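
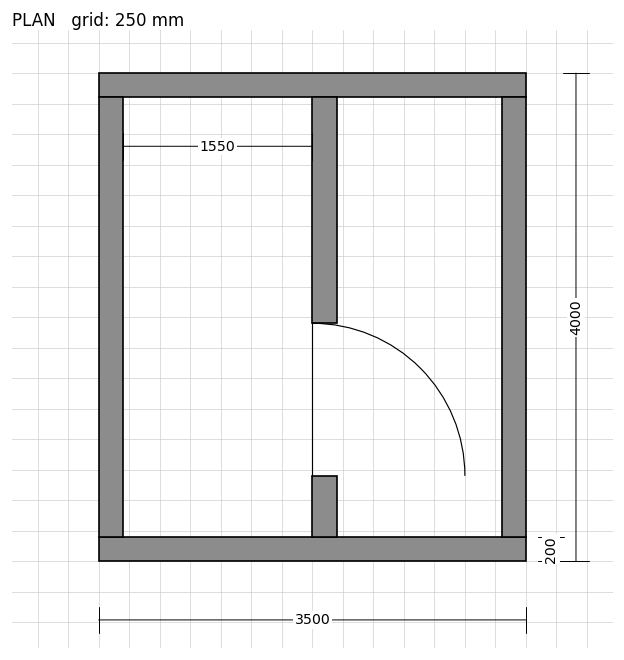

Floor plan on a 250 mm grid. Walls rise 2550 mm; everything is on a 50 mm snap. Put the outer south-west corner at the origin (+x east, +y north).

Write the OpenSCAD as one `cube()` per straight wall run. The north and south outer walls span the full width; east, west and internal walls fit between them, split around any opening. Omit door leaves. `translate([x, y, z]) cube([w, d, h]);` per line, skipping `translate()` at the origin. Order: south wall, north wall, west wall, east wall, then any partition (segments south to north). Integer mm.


cube([3500, 200, 2550]);
translate([0, 3800, 0]) cube([3500, 200, 2550]);
translate([0, 200, 0]) cube([200, 3600, 2550]);
translate([3300, 200, 0]) cube([200, 3600, 2550]);
translate([1750, 200, 0]) cube([200, 500, 2550]);
translate([1750, 1950, 0]) cube([200, 1850, 2550]);


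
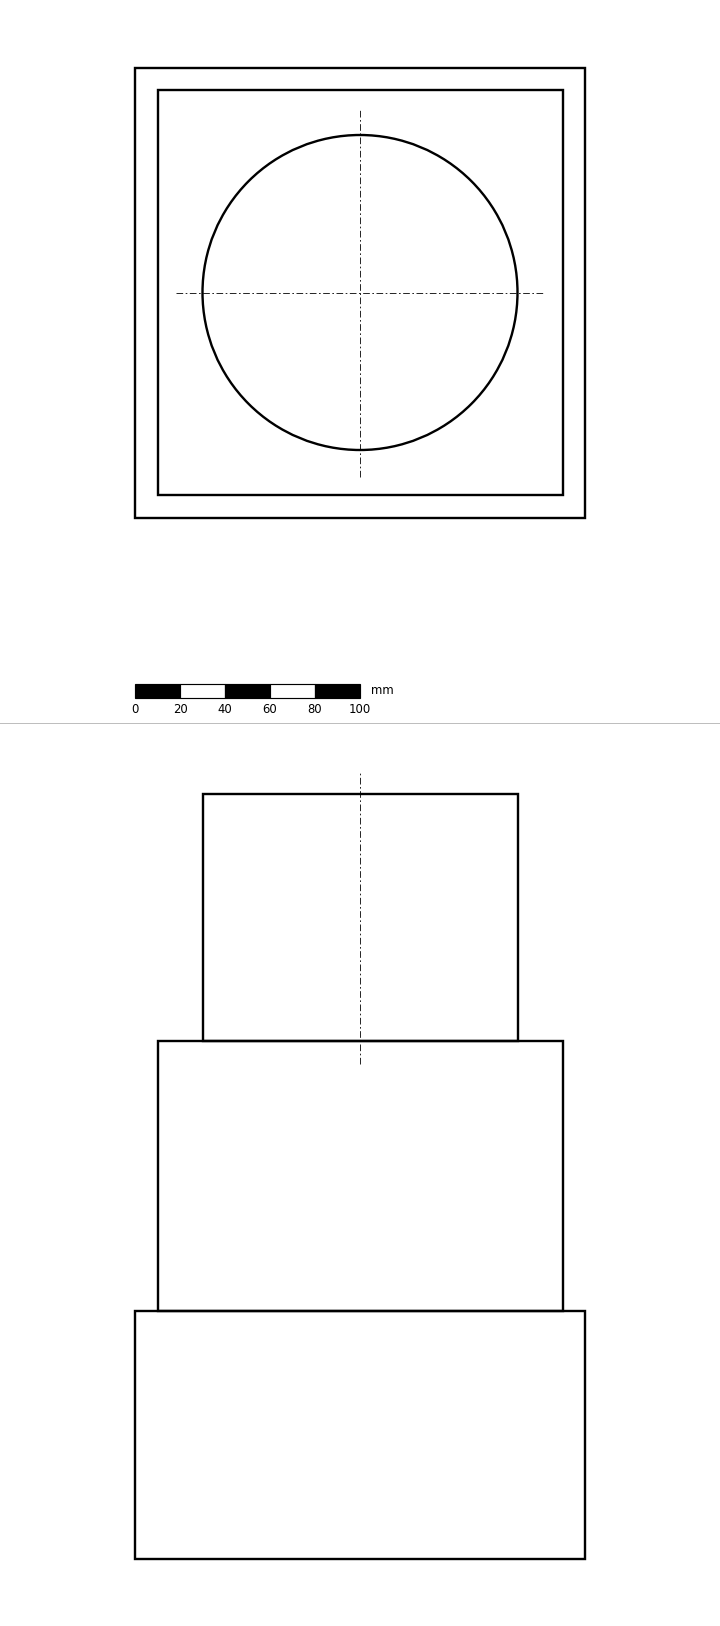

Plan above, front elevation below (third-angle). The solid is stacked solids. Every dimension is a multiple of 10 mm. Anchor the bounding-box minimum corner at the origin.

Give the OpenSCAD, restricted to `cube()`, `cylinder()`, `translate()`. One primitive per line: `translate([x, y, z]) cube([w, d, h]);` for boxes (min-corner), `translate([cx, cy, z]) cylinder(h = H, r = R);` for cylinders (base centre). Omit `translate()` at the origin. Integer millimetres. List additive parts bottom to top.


cube([200, 200, 110]);
translate([10, 10, 110]) cube([180, 180, 120]);
translate([100, 100, 230]) cylinder(h = 110, r = 70);


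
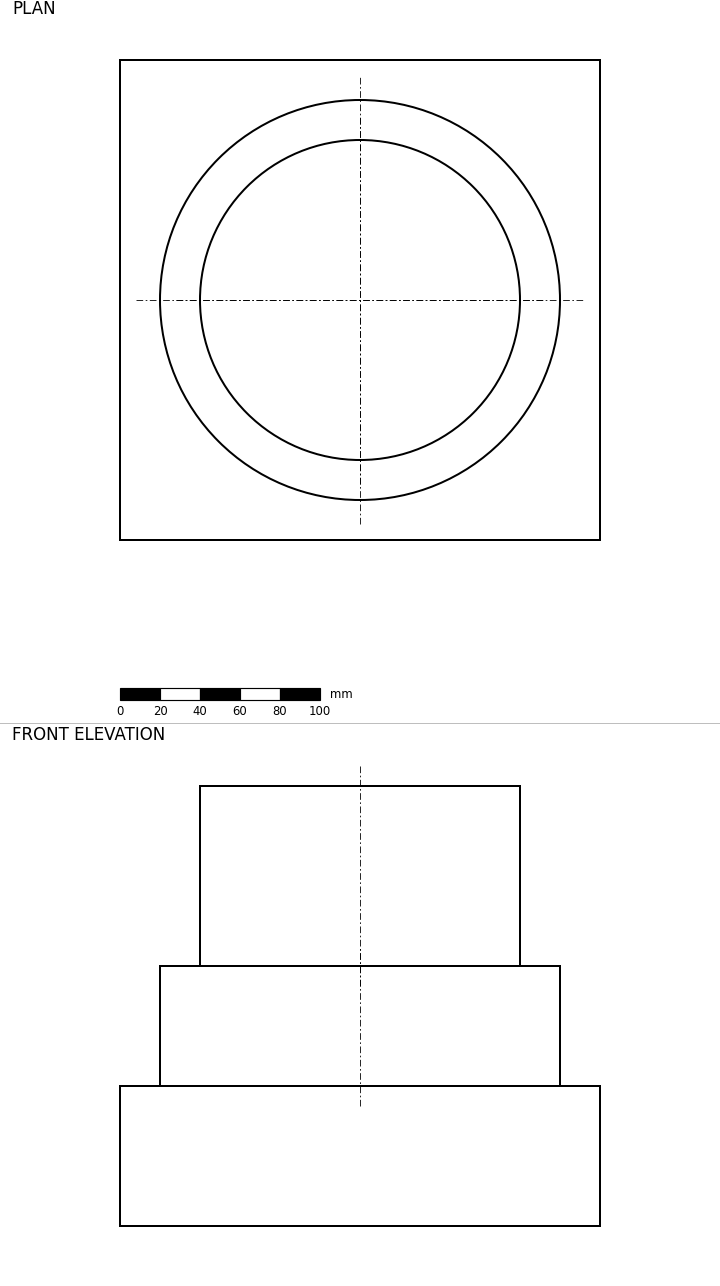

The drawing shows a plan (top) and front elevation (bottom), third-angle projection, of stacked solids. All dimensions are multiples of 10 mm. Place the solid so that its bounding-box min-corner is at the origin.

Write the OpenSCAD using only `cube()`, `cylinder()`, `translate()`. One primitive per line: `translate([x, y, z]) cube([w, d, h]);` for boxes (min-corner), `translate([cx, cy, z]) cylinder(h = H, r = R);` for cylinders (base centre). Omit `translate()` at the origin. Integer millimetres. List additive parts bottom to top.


cube([240, 240, 70]);
translate([120, 120, 70]) cylinder(h = 60, r = 100);
translate([120, 120, 130]) cylinder(h = 90, r = 80);


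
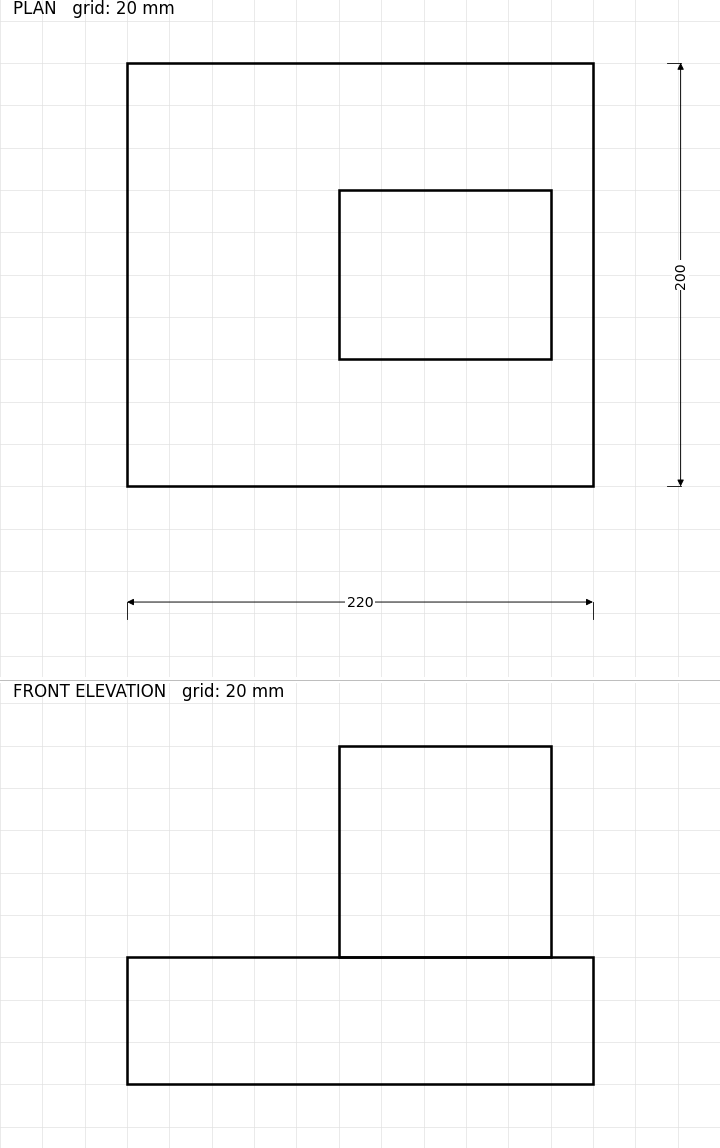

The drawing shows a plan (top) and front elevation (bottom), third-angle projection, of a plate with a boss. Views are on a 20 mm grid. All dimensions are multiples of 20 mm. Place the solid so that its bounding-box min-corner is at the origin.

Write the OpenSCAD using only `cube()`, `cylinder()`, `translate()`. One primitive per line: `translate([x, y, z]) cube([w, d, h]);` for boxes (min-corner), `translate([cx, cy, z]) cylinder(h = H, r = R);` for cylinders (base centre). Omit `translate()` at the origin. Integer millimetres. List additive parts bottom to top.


cube([220, 200, 60]);
translate([100, 60, 60]) cube([100, 80, 100]);


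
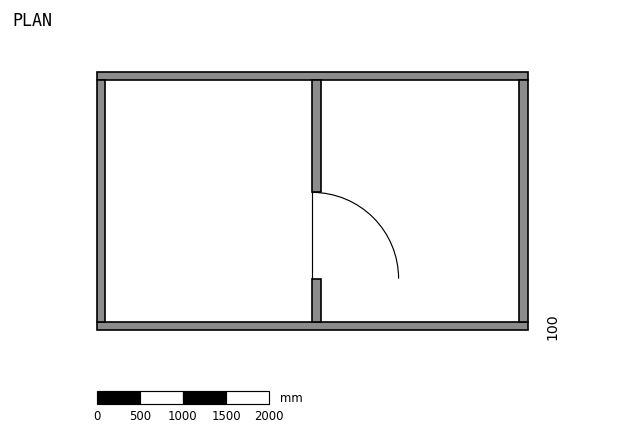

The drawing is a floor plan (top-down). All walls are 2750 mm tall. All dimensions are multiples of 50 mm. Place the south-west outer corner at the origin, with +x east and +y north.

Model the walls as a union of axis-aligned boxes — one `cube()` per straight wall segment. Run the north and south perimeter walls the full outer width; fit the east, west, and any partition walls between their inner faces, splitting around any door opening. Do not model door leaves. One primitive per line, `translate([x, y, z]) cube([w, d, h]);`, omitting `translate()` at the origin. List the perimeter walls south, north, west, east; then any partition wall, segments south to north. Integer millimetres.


cube([5000, 100, 2750]);
translate([0, 2900, 0]) cube([5000, 100, 2750]);
translate([0, 100, 0]) cube([100, 2800, 2750]);
translate([4900, 100, 0]) cube([100, 2800, 2750]);
translate([2500, 100, 0]) cube([100, 500, 2750]);
translate([2500, 1600, 0]) cube([100, 1300, 2750]);


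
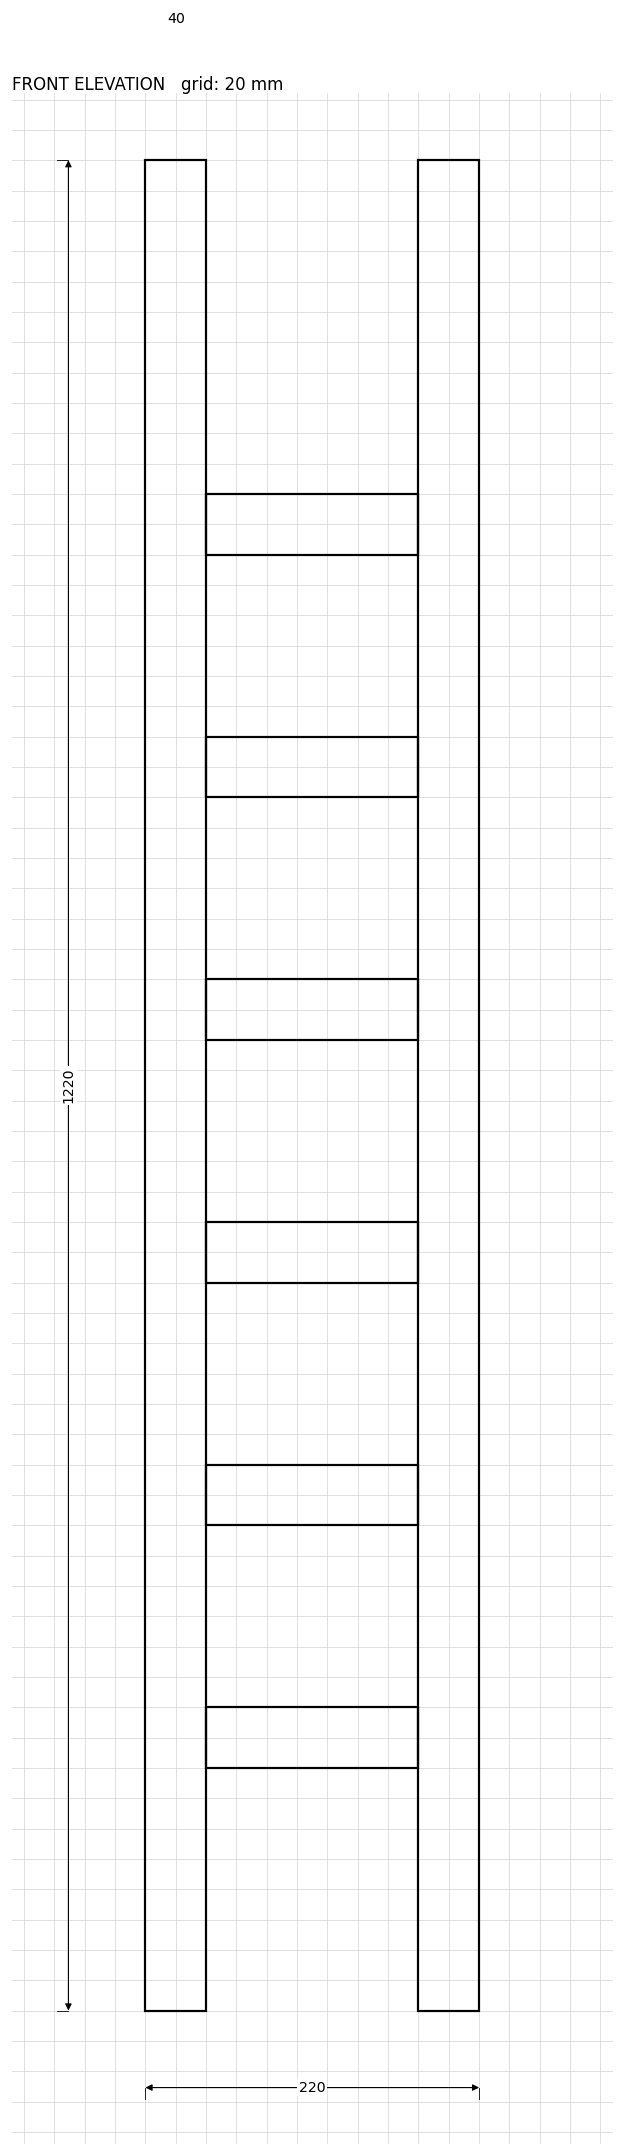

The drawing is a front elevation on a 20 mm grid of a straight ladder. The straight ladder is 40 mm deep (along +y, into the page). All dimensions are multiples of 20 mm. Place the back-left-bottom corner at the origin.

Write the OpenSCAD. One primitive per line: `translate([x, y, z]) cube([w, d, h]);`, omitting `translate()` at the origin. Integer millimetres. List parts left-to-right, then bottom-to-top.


cube([40, 40, 1220]);
translate([40, 0, 160]) cube([140, 40, 40]);
translate([40, 0, 320]) cube([140, 40, 40]);
translate([40, 0, 480]) cube([140, 40, 40]);
translate([40, 0, 640]) cube([140, 40, 40]);
translate([40, 0, 800]) cube([140, 40, 40]);
translate([40, 0, 960]) cube([140, 40, 40]);
translate([180, 0, 0]) cube([40, 40, 1220]);


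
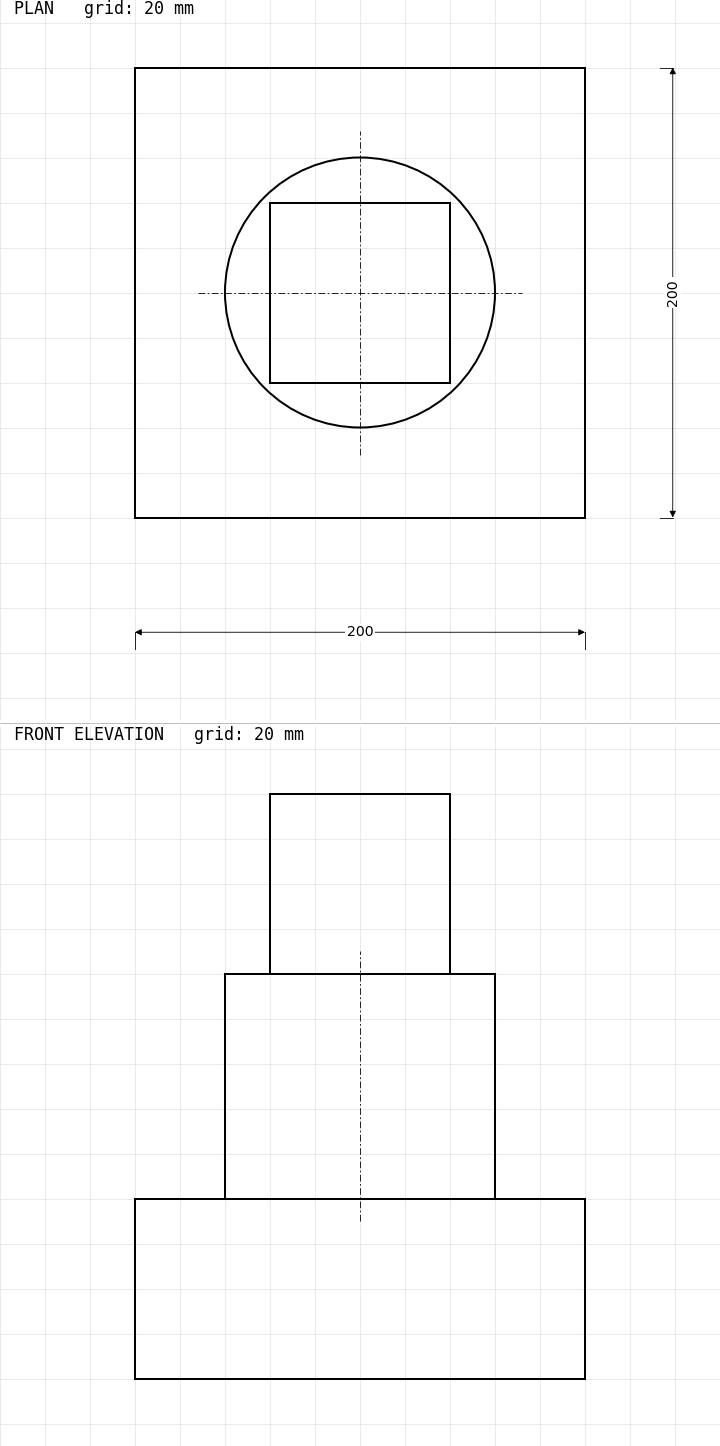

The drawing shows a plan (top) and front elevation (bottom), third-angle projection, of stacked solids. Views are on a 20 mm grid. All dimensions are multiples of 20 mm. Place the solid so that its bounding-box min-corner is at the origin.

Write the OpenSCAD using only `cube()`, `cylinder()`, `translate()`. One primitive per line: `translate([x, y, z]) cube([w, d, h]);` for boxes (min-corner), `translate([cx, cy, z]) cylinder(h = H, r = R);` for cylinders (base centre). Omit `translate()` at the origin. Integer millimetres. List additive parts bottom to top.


cube([200, 200, 80]);
translate([100, 100, 80]) cylinder(h = 100, r = 60);
translate([60, 60, 180]) cube([80, 80, 80]);


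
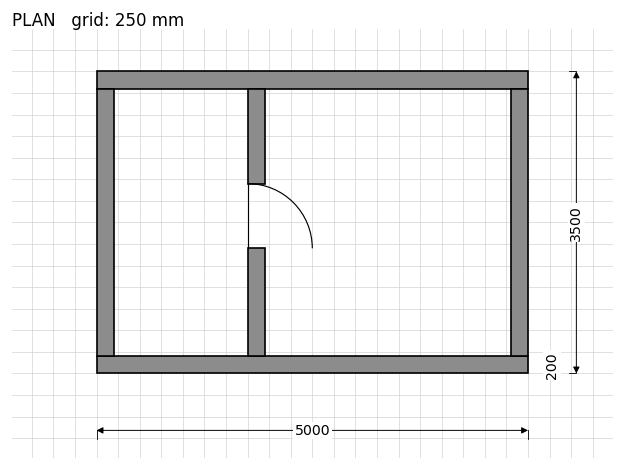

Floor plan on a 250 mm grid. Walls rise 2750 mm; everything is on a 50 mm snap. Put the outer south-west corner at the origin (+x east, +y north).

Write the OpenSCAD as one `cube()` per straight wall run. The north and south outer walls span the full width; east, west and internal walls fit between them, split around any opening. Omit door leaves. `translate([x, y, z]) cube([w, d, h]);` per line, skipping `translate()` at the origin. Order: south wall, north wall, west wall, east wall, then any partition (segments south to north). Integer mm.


cube([5000, 200, 2750]);
translate([0, 3300, 0]) cube([5000, 200, 2750]);
translate([0, 200, 0]) cube([200, 3100, 2750]);
translate([4800, 200, 0]) cube([200, 3100, 2750]);
translate([1750, 200, 0]) cube([200, 1250, 2750]);
translate([1750, 2200, 0]) cube([200, 1100, 2750]);


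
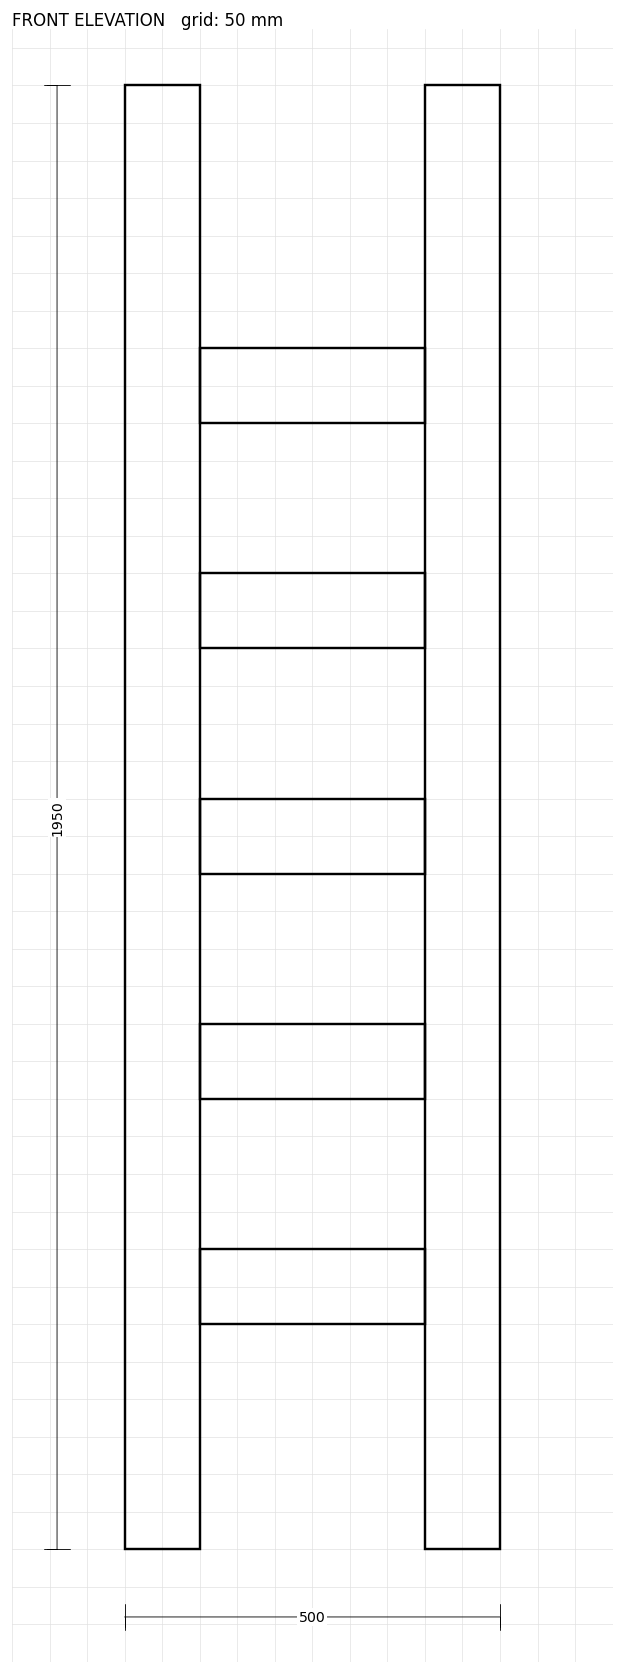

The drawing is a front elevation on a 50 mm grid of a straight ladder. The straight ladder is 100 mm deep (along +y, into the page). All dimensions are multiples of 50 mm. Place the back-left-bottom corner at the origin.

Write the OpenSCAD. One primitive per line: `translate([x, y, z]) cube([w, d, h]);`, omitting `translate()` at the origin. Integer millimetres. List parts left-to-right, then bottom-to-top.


cube([100, 100, 1950]);
translate([100, 0, 300]) cube([300, 100, 100]);
translate([100, 0, 600]) cube([300, 100, 100]);
translate([100, 0, 900]) cube([300, 100, 100]);
translate([100, 0, 1200]) cube([300, 100, 100]);
translate([100, 0, 1500]) cube([300, 100, 100]);
translate([400, 0, 0]) cube([100, 100, 1950]);


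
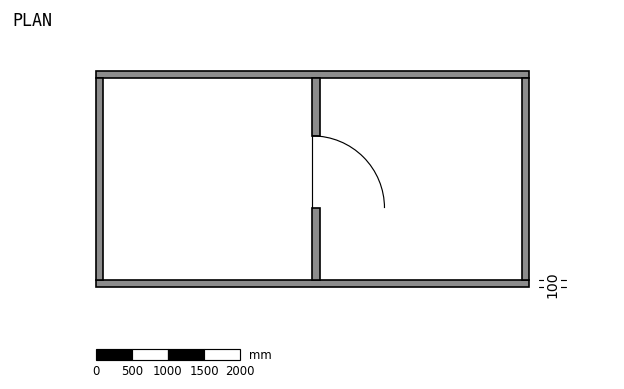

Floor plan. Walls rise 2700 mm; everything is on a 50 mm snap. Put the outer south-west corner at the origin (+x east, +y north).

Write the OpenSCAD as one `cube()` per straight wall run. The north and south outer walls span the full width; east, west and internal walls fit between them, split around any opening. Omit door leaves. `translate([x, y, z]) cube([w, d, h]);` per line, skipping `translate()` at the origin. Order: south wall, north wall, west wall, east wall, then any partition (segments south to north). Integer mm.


cube([6000, 100, 2700]);
translate([0, 2900, 0]) cube([6000, 100, 2700]);
translate([0, 100, 0]) cube([100, 2800, 2700]);
translate([5900, 100, 0]) cube([100, 2800, 2700]);
translate([3000, 100, 0]) cube([100, 1000, 2700]);
translate([3000, 2100, 0]) cube([100, 800, 2700]);


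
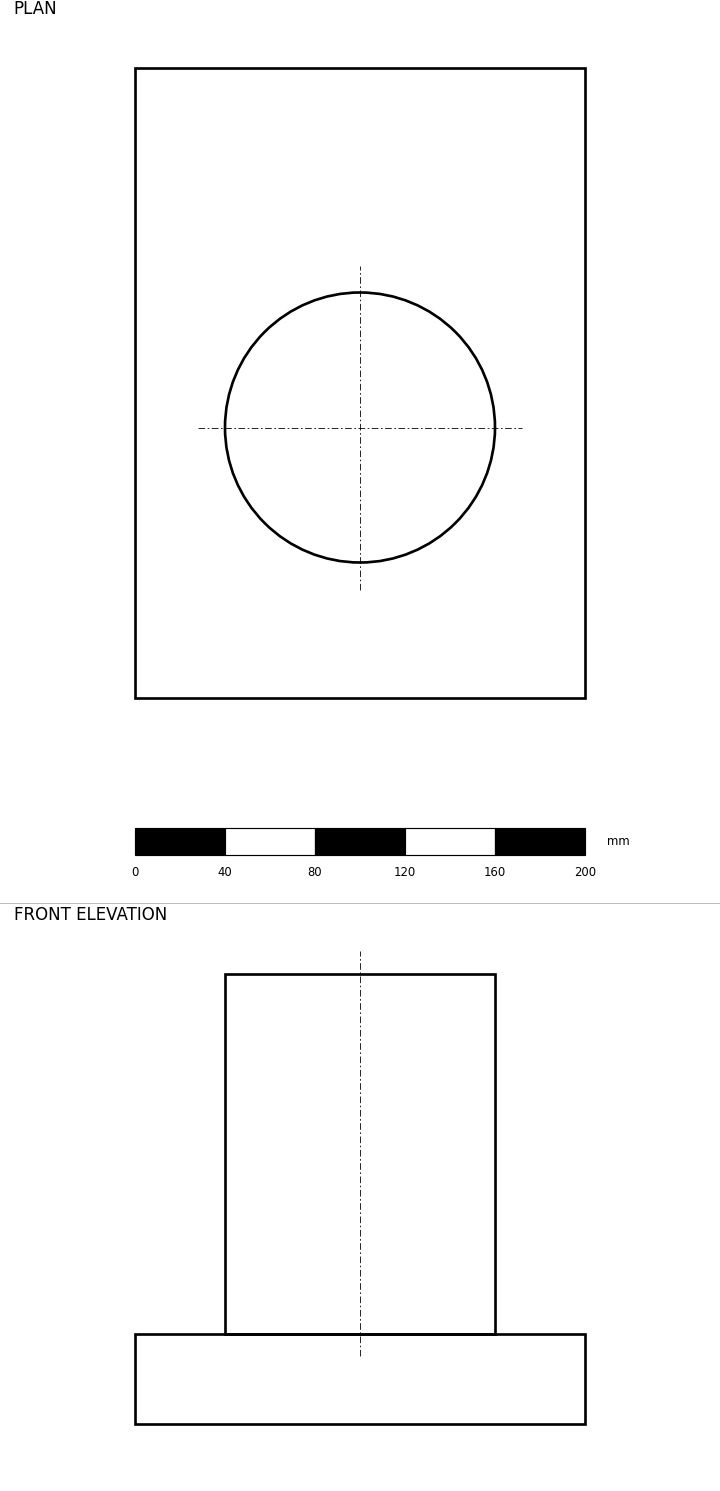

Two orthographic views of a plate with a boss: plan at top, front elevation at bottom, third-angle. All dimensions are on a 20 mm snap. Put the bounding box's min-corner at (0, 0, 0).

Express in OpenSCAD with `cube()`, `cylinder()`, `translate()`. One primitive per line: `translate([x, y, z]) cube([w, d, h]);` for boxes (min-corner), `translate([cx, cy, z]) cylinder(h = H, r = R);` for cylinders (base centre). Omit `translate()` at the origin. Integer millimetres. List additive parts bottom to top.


cube([200, 280, 40]);
translate([100, 120, 40]) cylinder(h = 160, r = 60);


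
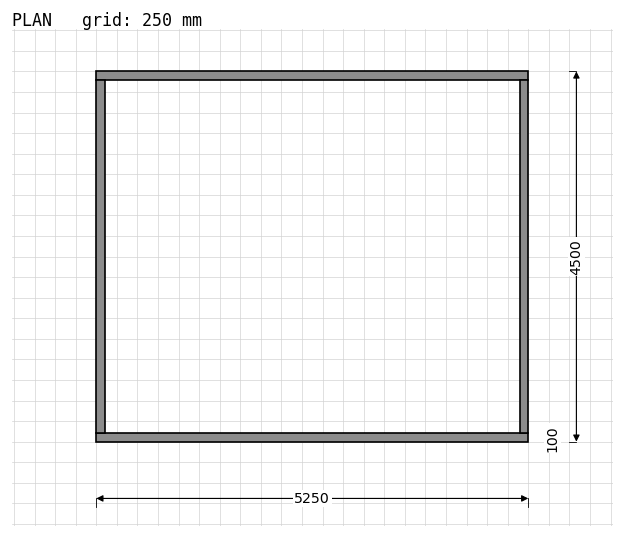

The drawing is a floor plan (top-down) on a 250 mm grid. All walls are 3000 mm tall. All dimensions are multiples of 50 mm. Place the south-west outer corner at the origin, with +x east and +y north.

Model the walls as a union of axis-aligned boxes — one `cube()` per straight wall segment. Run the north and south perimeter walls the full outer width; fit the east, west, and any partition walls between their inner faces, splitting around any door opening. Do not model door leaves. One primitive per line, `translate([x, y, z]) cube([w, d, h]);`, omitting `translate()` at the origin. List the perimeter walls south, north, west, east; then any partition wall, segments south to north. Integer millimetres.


cube([5250, 100, 3000]);
translate([0, 4400, 0]) cube([5250, 100, 3000]);
translate([0, 100, 0]) cube([100, 4300, 3000]);
translate([5150, 100, 0]) cube([100, 4300, 3000]);


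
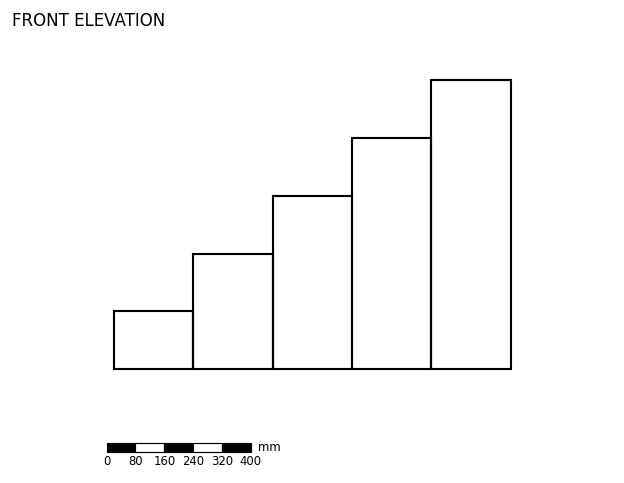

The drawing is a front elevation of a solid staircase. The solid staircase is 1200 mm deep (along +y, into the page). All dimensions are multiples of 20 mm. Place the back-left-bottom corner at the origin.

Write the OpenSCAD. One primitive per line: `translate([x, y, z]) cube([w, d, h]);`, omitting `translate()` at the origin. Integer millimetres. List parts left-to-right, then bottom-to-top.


cube([220, 1200, 160]);
translate([220, 0, 0]) cube([220, 1200, 320]);
translate([440, 0, 0]) cube([220, 1200, 480]);
translate([660, 0, 0]) cube([220, 1200, 640]);
translate([880, 0, 0]) cube([220, 1200, 800]);


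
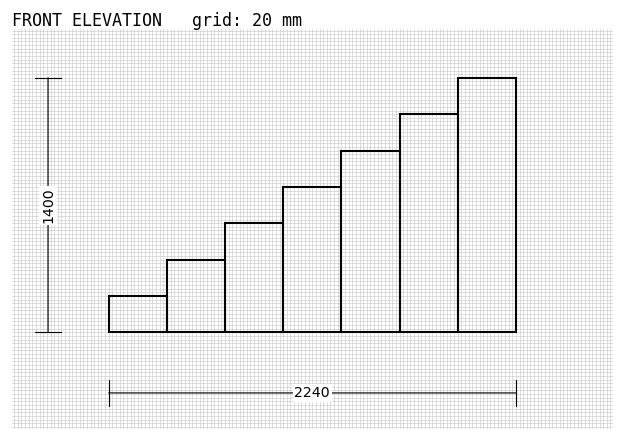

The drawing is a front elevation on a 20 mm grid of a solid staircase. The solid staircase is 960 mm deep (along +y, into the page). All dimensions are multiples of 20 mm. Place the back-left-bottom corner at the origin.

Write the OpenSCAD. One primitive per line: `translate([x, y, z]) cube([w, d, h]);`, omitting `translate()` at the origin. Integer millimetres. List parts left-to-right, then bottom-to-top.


cube([320, 960, 200]);
translate([320, 0, 0]) cube([320, 960, 400]);
translate([640, 0, 0]) cube([320, 960, 600]);
translate([960, 0, 0]) cube([320, 960, 800]);
translate([1280, 0, 0]) cube([320, 960, 1000]);
translate([1600, 0, 0]) cube([320, 960, 1200]);
translate([1920, 0, 0]) cube([320, 960, 1400]);


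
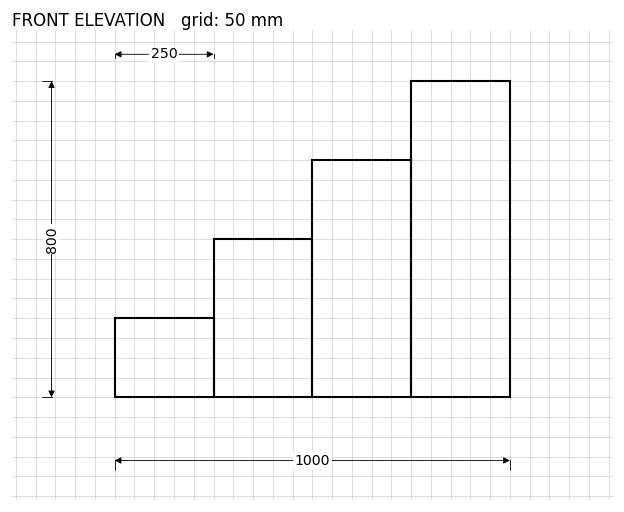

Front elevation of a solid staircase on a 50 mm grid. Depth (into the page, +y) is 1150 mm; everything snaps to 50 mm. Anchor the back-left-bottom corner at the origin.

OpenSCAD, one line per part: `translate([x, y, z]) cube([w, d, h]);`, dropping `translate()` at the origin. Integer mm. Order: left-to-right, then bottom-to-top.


cube([250, 1150, 200]);
translate([250, 0, 0]) cube([250, 1150, 400]);
translate([500, 0, 0]) cube([250, 1150, 600]);
translate([750, 0, 0]) cube([250, 1150, 800]);


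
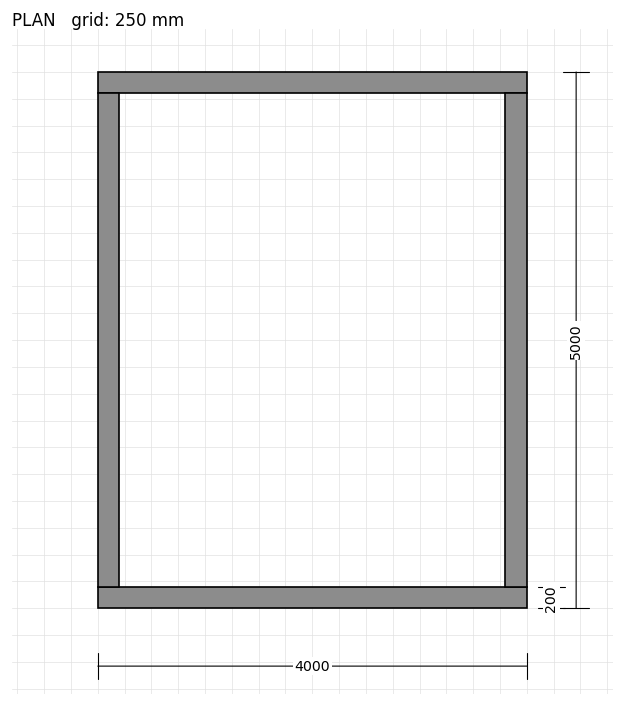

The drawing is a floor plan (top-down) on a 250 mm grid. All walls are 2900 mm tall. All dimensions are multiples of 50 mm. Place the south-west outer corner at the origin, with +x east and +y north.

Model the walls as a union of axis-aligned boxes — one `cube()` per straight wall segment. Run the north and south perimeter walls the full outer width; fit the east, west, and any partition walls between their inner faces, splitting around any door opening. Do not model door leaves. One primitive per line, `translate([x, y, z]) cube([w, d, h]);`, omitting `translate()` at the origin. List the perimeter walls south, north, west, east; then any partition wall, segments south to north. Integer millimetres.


cube([4000, 200, 2900]);
translate([0, 4800, 0]) cube([4000, 200, 2900]);
translate([0, 200, 0]) cube([200, 4600, 2900]);
translate([3800, 200, 0]) cube([200, 4600, 2900]);


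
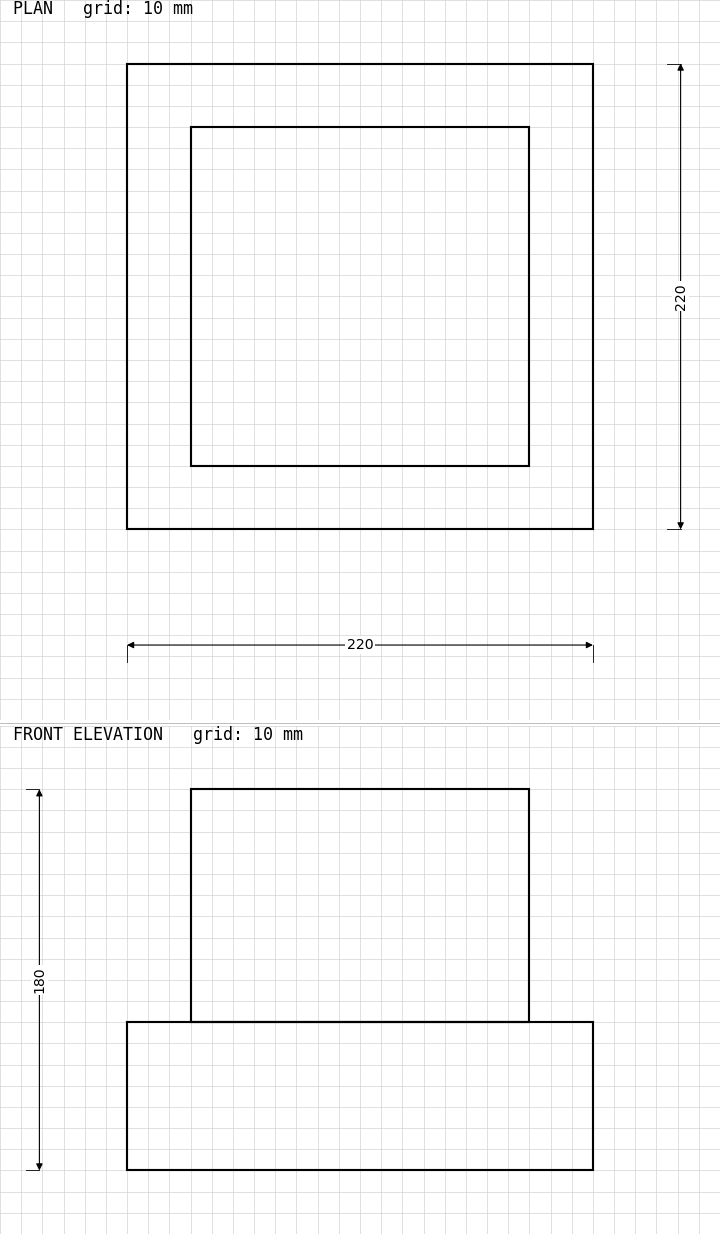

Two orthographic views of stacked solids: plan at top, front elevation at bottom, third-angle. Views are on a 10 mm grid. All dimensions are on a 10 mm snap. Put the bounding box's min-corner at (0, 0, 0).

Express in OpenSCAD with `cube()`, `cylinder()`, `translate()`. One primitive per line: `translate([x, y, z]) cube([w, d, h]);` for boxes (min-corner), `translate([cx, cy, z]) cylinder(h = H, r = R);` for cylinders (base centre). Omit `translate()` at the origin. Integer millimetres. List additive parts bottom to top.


cube([220, 220, 70]);
translate([30, 30, 70]) cube([160, 160, 110]);


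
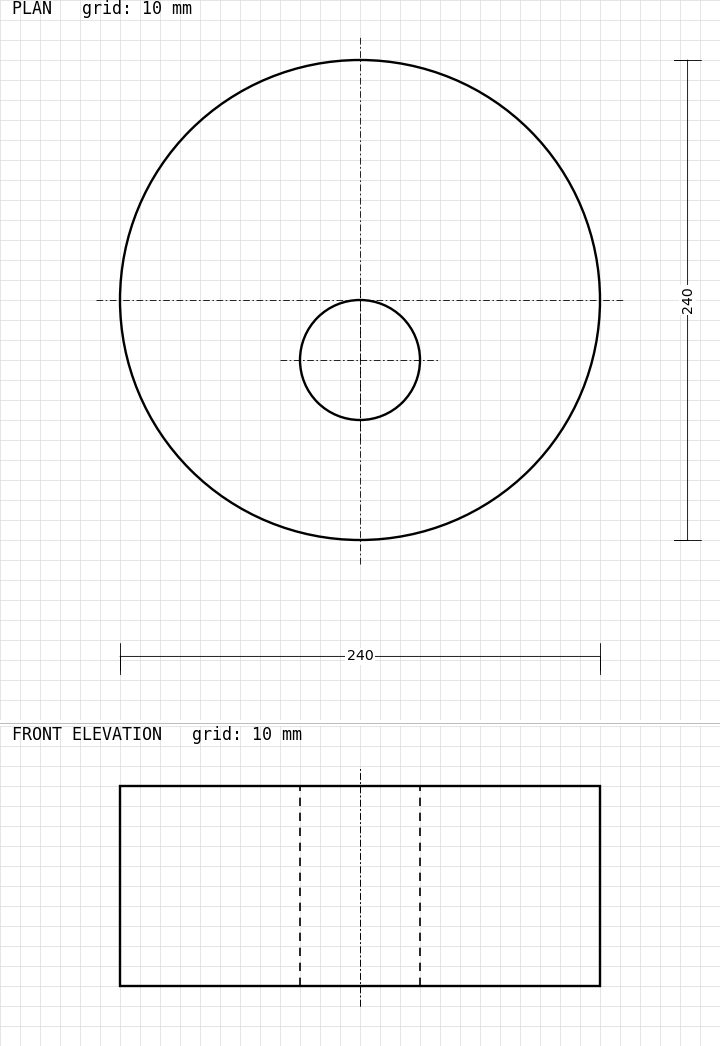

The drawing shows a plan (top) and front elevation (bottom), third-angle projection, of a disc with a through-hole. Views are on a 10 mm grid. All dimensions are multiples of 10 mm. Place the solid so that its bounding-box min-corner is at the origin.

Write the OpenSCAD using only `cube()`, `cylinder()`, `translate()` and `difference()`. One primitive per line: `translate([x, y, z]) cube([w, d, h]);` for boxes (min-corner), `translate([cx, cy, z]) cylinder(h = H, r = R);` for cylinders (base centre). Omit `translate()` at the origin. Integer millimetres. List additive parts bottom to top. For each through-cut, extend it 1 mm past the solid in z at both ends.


difference() {
  translate([120, 120, 0]) cylinder(h = 100, r = 120);
  translate([120, 90, -1]) cylinder(h = 102, r = 30);
}


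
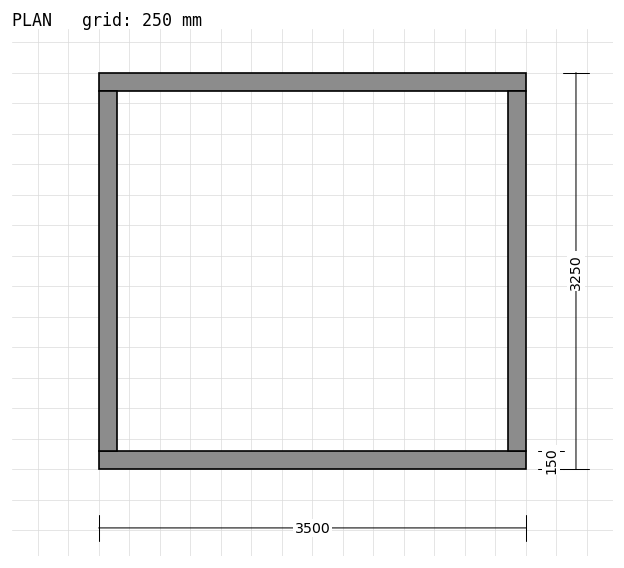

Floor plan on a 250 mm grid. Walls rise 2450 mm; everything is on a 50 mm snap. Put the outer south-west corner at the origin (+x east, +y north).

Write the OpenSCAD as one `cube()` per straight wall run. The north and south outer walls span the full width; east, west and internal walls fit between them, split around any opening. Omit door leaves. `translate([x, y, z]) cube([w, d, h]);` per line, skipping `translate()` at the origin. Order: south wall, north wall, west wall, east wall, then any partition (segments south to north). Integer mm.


cube([3500, 150, 2450]);
translate([0, 3100, 0]) cube([3500, 150, 2450]);
translate([0, 150, 0]) cube([150, 2950, 2450]);
translate([3350, 150, 0]) cube([150, 2950, 2450]);


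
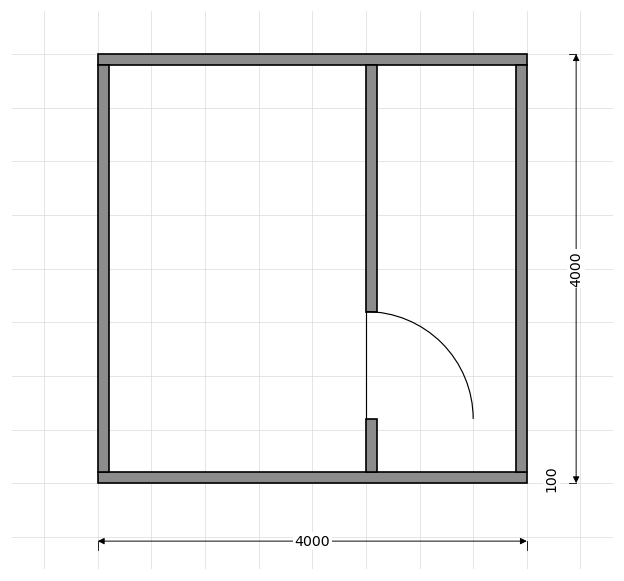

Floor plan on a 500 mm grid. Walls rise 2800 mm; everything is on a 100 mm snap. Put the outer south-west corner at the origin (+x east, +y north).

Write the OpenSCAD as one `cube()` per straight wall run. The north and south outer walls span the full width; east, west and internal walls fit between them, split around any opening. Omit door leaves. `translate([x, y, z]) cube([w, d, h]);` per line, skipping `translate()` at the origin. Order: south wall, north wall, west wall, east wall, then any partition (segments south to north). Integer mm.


cube([4000, 100, 2800]);
translate([0, 3900, 0]) cube([4000, 100, 2800]);
translate([0, 100, 0]) cube([100, 3800, 2800]);
translate([3900, 100, 0]) cube([100, 3800, 2800]);
translate([2500, 100, 0]) cube([100, 500, 2800]);
translate([2500, 1600, 0]) cube([100, 2300, 2800]);


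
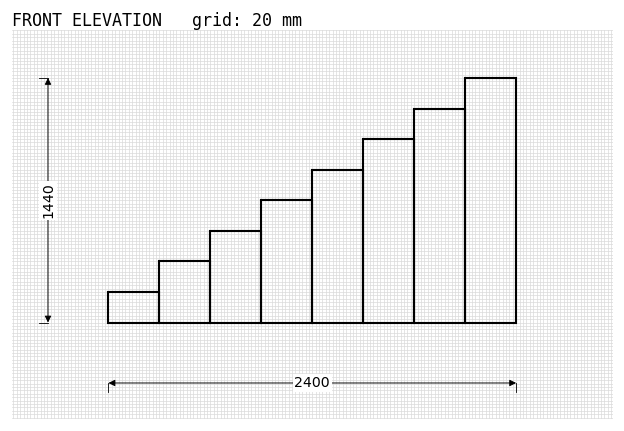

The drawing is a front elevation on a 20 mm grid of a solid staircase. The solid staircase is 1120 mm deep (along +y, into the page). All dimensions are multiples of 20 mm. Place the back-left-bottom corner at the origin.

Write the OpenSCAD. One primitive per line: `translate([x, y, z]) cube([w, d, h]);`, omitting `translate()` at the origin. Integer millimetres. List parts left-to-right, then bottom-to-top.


cube([300, 1120, 180]);
translate([300, 0, 0]) cube([300, 1120, 360]);
translate([600, 0, 0]) cube([300, 1120, 540]);
translate([900, 0, 0]) cube([300, 1120, 720]);
translate([1200, 0, 0]) cube([300, 1120, 900]);
translate([1500, 0, 0]) cube([300, 1120, 1080]);
translate([1800, 0, 0]) cube([300, 1120, 1260]);
translate([2100, 0, 0]) cube([300, 1120, 1440]);


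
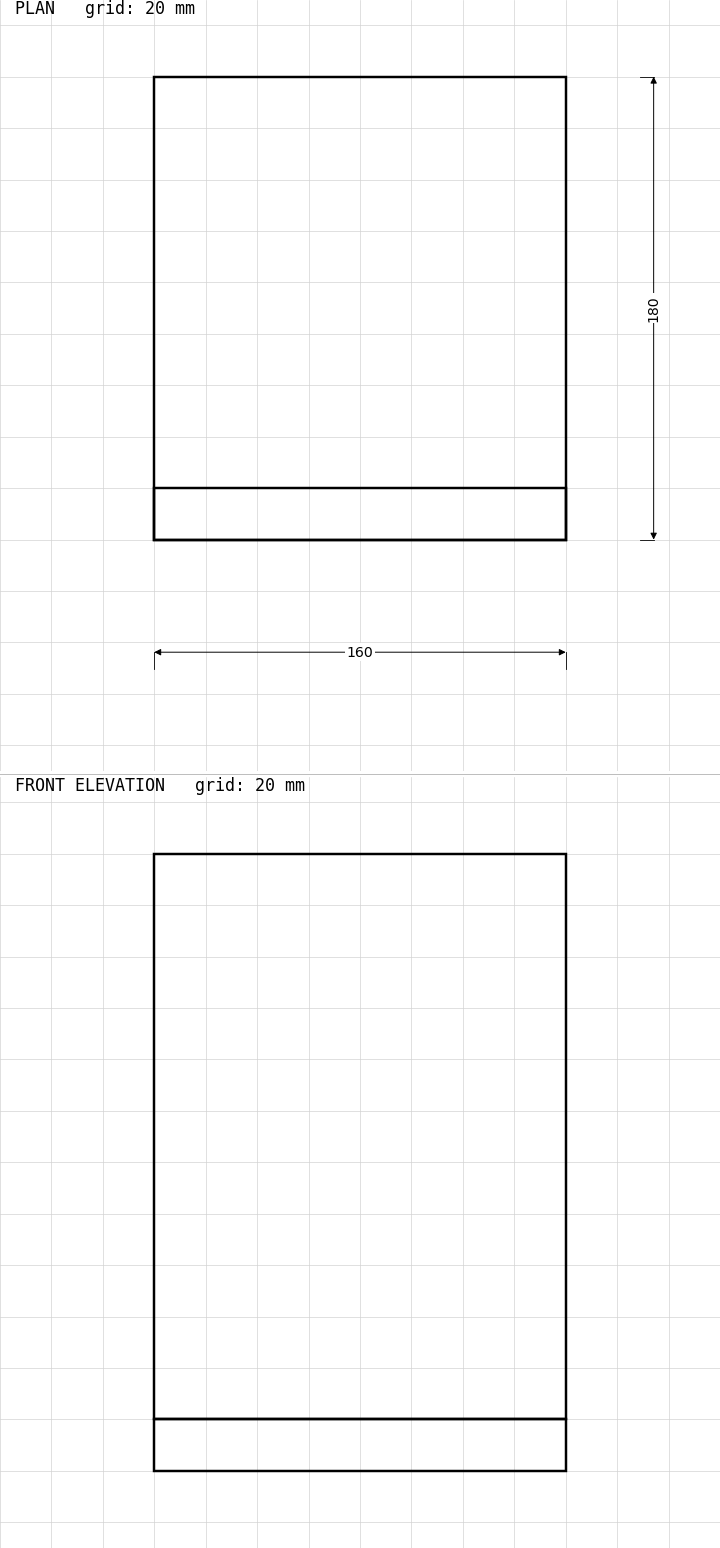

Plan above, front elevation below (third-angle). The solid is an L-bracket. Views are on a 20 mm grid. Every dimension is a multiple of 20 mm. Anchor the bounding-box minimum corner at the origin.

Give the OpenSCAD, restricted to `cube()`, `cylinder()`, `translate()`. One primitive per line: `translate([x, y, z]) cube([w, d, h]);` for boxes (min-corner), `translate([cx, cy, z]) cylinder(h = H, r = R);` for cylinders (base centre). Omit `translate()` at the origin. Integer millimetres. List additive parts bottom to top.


cube([160, 180, 20]);
translate([0, 0, 20]) cube([160, 20, 220]);


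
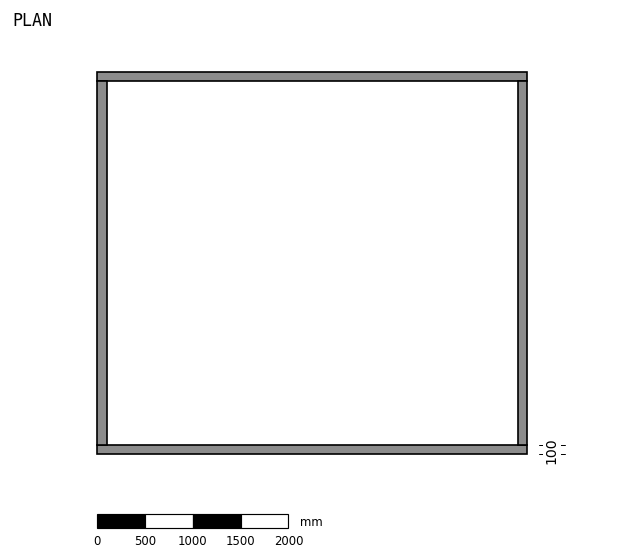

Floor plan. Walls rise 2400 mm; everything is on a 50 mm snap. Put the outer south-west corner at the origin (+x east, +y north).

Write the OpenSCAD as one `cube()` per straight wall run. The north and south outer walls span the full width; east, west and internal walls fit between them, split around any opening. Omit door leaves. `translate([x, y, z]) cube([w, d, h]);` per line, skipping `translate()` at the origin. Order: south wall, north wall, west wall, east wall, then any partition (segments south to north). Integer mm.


cube([4500, 100, 2400]);
translate([0, 3900, 0]) cube([4500, 100, 2400]);
translate([0, 100, 0]) cube([100, 3800, 2400]);
translate([4400, 100, 0]) cube([100, 3800, 2400]);


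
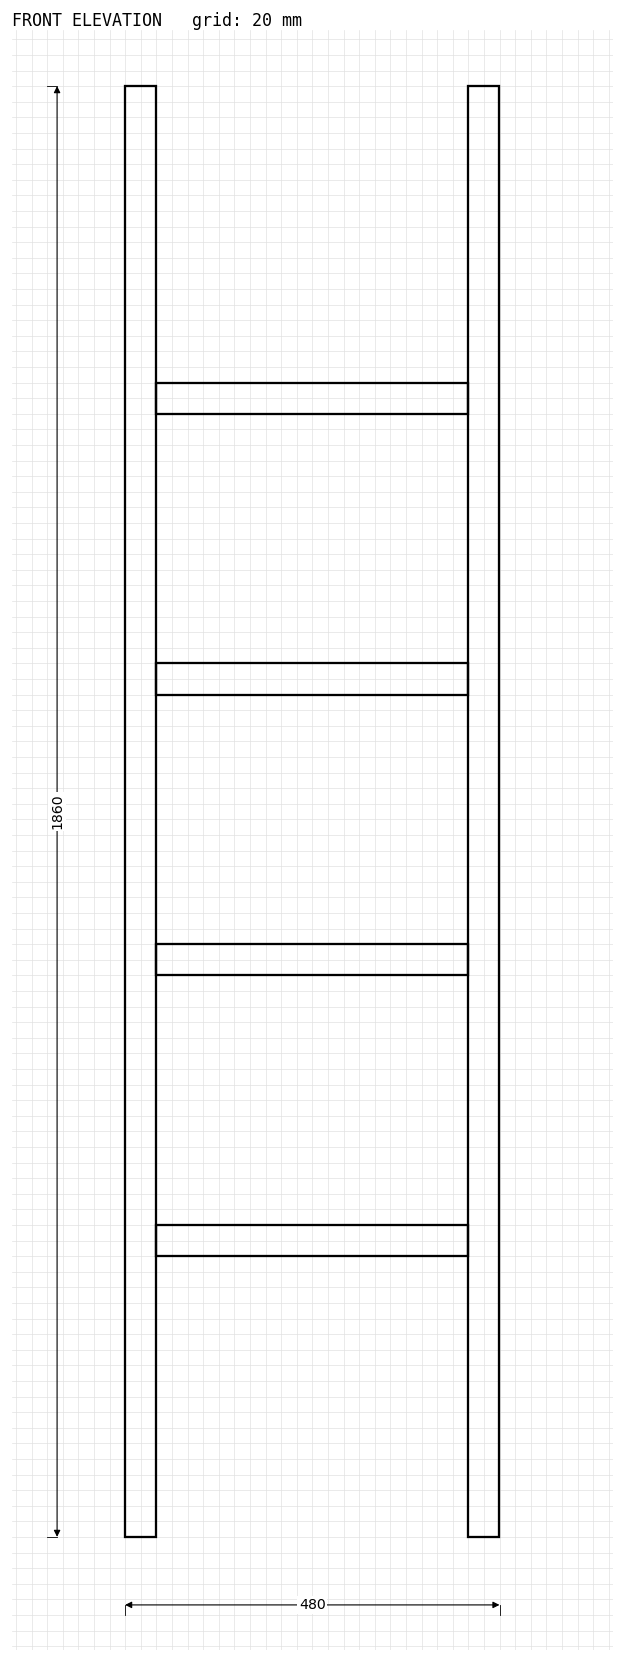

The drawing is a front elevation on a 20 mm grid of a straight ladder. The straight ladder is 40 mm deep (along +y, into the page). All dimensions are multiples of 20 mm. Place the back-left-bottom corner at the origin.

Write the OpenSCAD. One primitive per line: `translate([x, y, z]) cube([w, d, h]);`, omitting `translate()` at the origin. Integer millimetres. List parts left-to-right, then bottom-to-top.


cube([40, 40, 1860]);
translate([40, 0, 360]) cube([400, 40, 40]);
translate([40, 0, 720]) cube([400, 40, 40]);
translate([40, 0, 1080]) cube([400, 40, 40]);
translate([40, 0, 1440]) cube([400, 40, 40]);
translate([440, 0, 0]) cube([40, 40, 1860]);


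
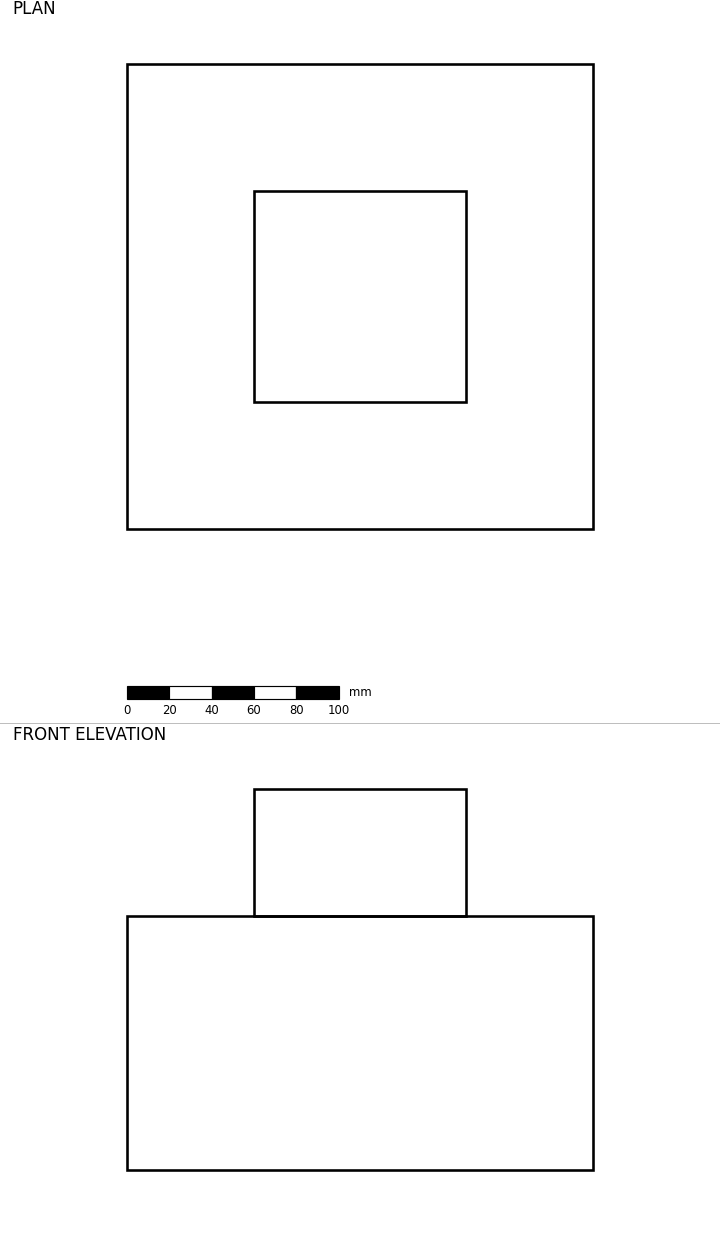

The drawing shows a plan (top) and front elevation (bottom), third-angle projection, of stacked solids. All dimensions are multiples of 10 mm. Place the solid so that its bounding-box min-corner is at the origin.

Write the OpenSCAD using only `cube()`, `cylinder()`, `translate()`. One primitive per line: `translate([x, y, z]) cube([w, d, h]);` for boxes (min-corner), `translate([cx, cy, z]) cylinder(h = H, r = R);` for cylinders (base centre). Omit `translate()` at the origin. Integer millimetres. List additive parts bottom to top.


cube([220, 220, 120]);
translate([60, 60, 120]) cube([100, 100, 60]);


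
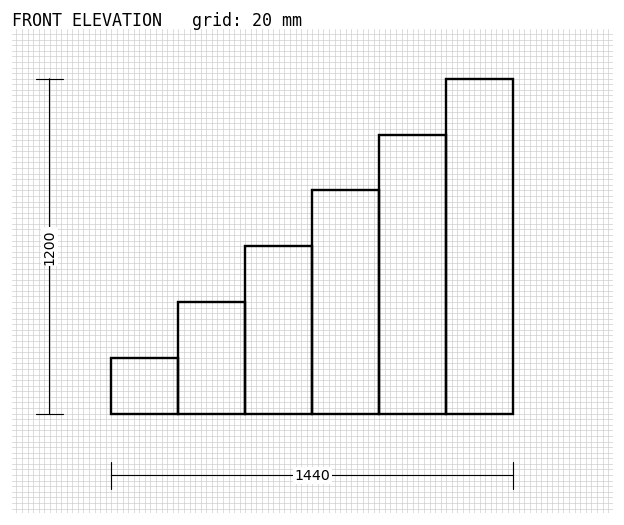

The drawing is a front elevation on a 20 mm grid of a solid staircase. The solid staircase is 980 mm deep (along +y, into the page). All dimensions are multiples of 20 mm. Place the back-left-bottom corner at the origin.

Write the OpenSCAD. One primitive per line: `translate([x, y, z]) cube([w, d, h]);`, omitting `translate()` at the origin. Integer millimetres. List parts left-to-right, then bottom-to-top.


cube([240, 980, 200]);
translate([240, 0, 0]) cube([240, 980, 400]);
translate([480, 0, 0]) cube([240, 980, 600]);
translate([720, 0, 0]) cube([240, 980, 800]);
translate([960, 0, 0]) cube([240, 980, 1000]);
translate([1200, 0, 0]) cube([240, 980, 1200]);


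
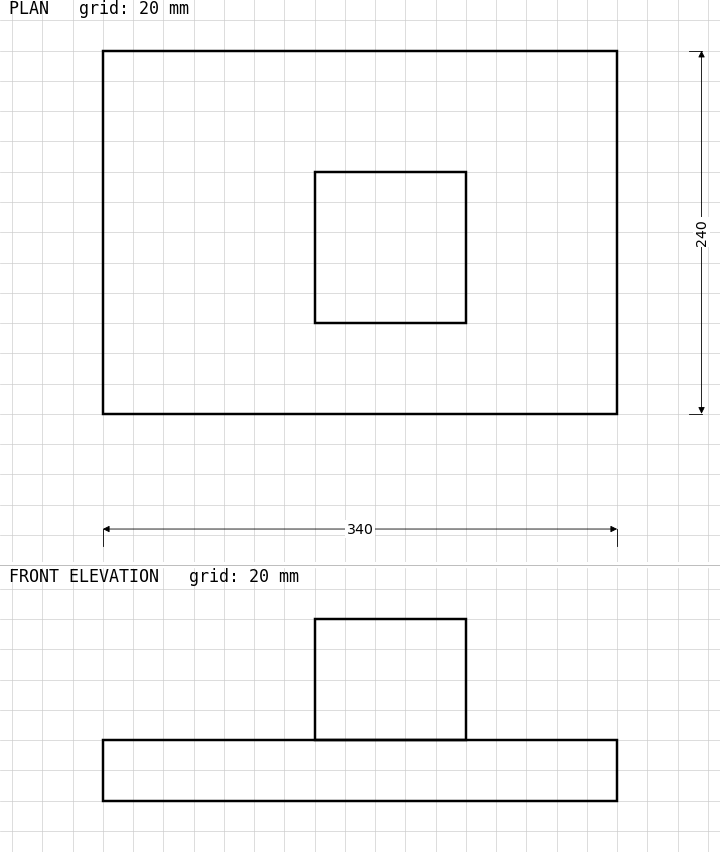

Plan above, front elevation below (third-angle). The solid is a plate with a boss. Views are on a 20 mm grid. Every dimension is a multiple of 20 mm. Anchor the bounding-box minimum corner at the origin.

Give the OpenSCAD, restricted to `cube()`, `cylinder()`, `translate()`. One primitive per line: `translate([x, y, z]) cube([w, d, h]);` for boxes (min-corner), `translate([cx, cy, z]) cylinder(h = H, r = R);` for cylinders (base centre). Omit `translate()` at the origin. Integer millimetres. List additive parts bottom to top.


cube([340, 240, 40]);
translate([140, 60, 40]) cube([100, 100, 80]);


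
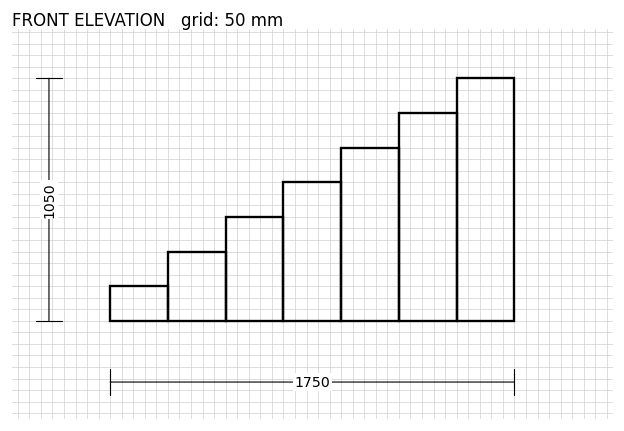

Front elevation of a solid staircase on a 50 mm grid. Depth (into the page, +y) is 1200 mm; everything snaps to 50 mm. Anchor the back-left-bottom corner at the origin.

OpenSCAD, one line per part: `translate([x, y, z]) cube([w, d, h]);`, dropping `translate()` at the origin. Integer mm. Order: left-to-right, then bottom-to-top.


cube([250, 1200, 150]);
translate([250, 0, 0]) cube([250, 1200, 300]);
translate([500, 0, 0]) cube([250, 1200, 450]);
translate([750, 0, 0]) cube([250, 1200, 600]);
translate([1000, 0, 0]) cube([250, 1200, 750]);
translate([1250, 0, 0]) cube([250, 1200, 900]);
translate([1500, 0, 0]) cube([250, 1200, 1050]);


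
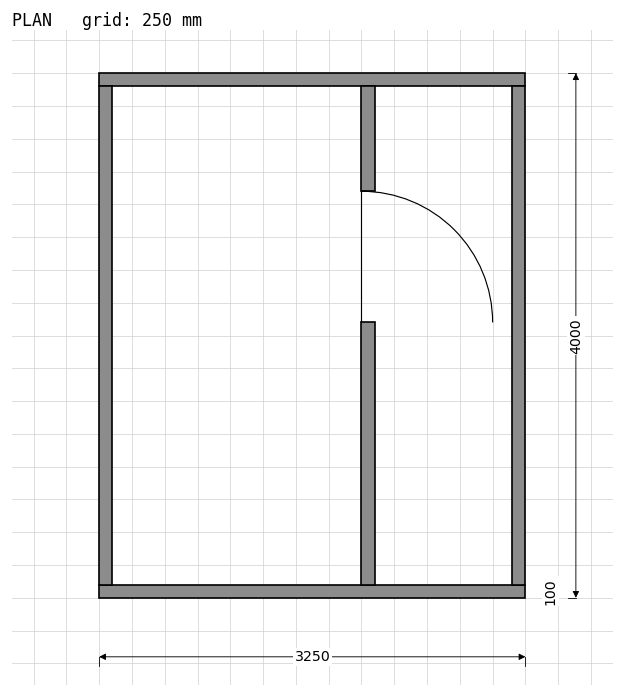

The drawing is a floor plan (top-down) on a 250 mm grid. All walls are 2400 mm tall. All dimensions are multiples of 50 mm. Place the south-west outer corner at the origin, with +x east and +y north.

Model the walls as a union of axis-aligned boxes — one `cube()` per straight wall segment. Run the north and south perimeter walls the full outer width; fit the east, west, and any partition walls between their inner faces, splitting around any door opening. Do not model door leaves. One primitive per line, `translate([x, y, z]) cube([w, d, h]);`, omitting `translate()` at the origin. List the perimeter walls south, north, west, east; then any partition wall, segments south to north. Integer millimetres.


cube([3250, 100, 2400]);
translate([0, 3900, 0]) cube([3250, 100, 2400]);
translate([0, 100, 0]) cube([100, 3800, 2400]);
translate([3150, 100, 0]) cube([100, 3800, 2400]);
translate([2000, 100, 0]) cube([100, 2000, 2400]);
translate([2000, 3100, 0]) cube([100, 800, 2400]);


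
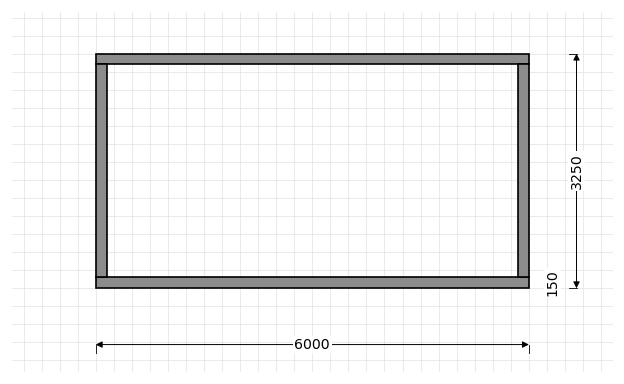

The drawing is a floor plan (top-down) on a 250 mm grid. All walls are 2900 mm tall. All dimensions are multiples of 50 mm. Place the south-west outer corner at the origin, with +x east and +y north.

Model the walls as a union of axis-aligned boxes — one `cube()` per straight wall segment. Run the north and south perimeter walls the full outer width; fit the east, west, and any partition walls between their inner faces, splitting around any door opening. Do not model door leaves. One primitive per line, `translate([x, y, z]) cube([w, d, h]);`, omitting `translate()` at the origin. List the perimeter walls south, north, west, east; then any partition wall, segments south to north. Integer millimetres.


cube([6000, 150, 2900]);
translate([0, 3100, 0]) cube([6000, 150, 2900]);
translate([0, 150, 0]) cube([150, 2950, 2900]);
translate([5850, 150, 0]) cube([150, 2950, 2900]);


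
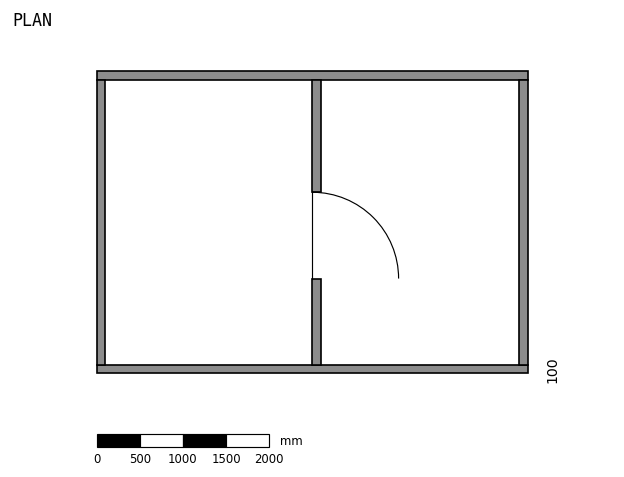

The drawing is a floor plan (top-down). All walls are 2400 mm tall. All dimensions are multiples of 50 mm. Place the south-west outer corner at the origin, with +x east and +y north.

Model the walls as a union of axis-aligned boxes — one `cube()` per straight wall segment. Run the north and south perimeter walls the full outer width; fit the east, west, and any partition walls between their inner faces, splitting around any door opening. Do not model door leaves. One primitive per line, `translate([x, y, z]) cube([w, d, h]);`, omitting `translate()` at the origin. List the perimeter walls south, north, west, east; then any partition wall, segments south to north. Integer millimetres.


cube([5000, 100, 2400]);
translate([0, 3400, 0]) cube([5000, 100, 2400]);
translate([0, 100, 0]) cube([100, 3300, 2400]);
translate([4900, 100, 0]) cube([100, 3300, 2400]);
translate([2500, 100, 0]) cube([100, 1000, 2400]);
translate([2500, 2100, 0]) cube([100, 1300, 2400]);


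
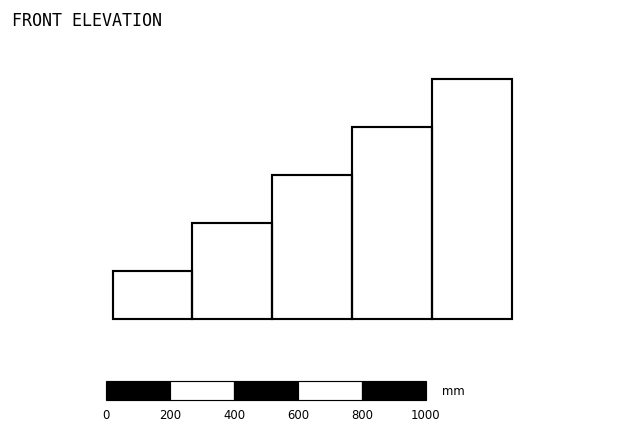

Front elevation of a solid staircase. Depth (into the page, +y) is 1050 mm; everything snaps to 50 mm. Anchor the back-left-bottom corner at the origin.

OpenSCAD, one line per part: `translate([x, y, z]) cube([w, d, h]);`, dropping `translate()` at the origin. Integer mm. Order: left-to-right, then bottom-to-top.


cube([250, 1050, 150]);
translate([250, 0, 0]) cube([250, 1050, 300]);
translate([500, 0, 0]) cube([250, 1050, 450]);
translate([750, 0, 0]) cube([250, 1050, 600]);
translate([1000, 0, 0]) cube([250, 1050, 750]);


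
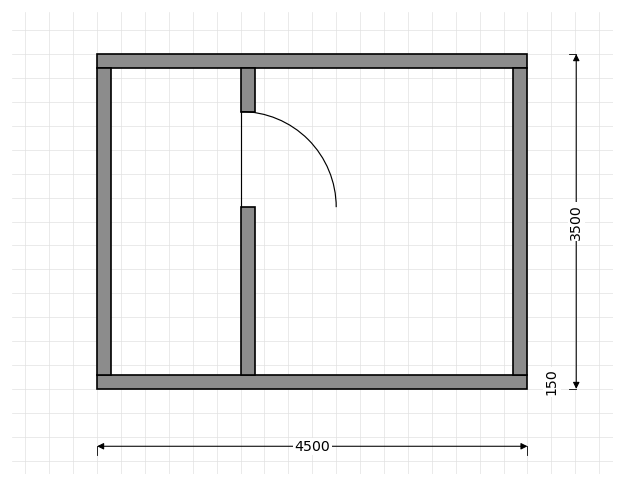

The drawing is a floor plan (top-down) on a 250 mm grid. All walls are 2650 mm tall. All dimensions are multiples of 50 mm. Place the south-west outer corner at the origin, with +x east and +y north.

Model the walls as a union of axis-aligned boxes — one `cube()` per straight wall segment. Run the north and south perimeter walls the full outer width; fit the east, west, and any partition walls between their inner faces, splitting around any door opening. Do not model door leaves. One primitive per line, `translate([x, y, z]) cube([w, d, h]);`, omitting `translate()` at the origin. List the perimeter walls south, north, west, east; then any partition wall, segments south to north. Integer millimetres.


cube([4500, 150, 2650]);
translate([0, 3350, 0]) cube([4500, 150, 2650]);
translate([0, 150, 0]) cube([150, 3200, 2650]);
translate([4350, 150, 0]) cube([150, 3200, 2650]);
translate([1500, 150, 0]) cube([150, 1750, 2650]);
translate([1500, 2900, 0]) cube([150, 450, 2650]);


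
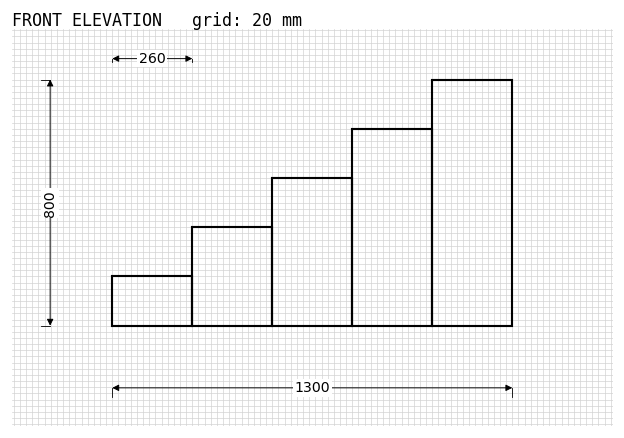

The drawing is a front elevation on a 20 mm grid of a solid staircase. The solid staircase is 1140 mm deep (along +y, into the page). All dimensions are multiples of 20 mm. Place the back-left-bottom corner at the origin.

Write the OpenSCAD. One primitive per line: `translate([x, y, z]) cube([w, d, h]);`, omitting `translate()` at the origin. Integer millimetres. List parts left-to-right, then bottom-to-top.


cube([260, 1140, 160]);
translate([260, 0, 0]) cube([260, 1140, 320]);
translate([520, 0, 0]) cube([260, 1140, 480]);
translate([780, 0, 0]) cube([260, 1140, 640]);
translate([1040, 0, 0]) cube([260, 1140, 800]);


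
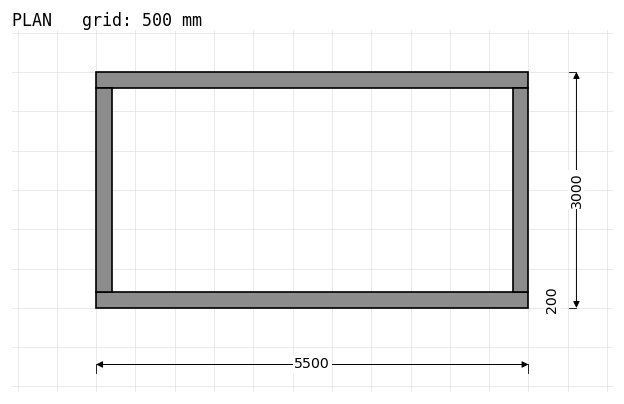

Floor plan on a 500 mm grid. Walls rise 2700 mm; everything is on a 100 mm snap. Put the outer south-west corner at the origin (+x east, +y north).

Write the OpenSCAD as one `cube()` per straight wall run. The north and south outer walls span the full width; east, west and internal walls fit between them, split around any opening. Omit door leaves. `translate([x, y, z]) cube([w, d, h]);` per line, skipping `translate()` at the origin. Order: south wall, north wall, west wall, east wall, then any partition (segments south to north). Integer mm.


cube([5500, 200, 2700]);
translate([0, 2800, 0]) cube([5500, 200, 2700]);
translate([0, 200, 0]) cube([200, 2600, 2700]);
translate([5300, 200, 0]) cube([200, 2600, 2700]);


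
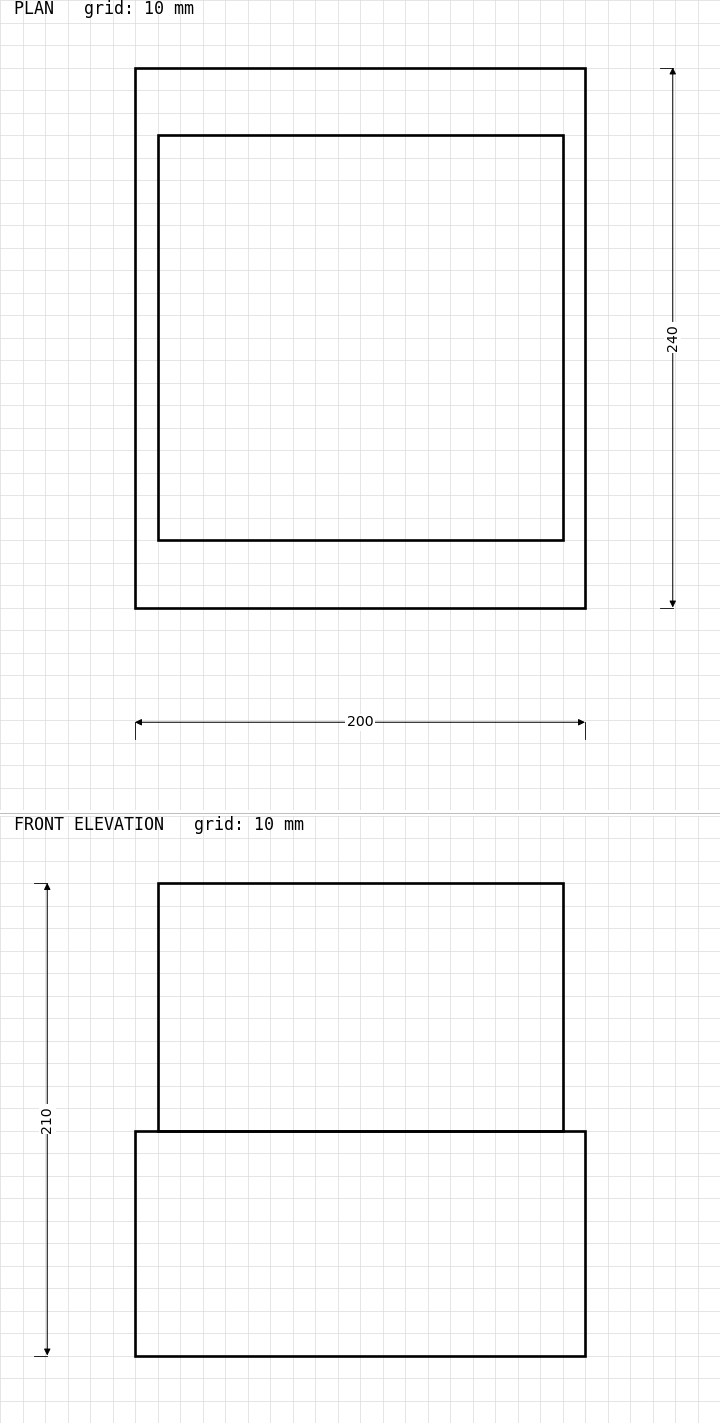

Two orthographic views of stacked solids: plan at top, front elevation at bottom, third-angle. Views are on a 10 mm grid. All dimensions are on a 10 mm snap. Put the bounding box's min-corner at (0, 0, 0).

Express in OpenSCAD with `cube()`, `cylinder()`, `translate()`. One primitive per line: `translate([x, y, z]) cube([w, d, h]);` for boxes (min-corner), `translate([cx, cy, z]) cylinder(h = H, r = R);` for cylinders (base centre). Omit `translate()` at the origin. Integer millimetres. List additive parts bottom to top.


cube([200, 240, 100]);
translate([10, 30, 100]) cube([180, 180, 110]);


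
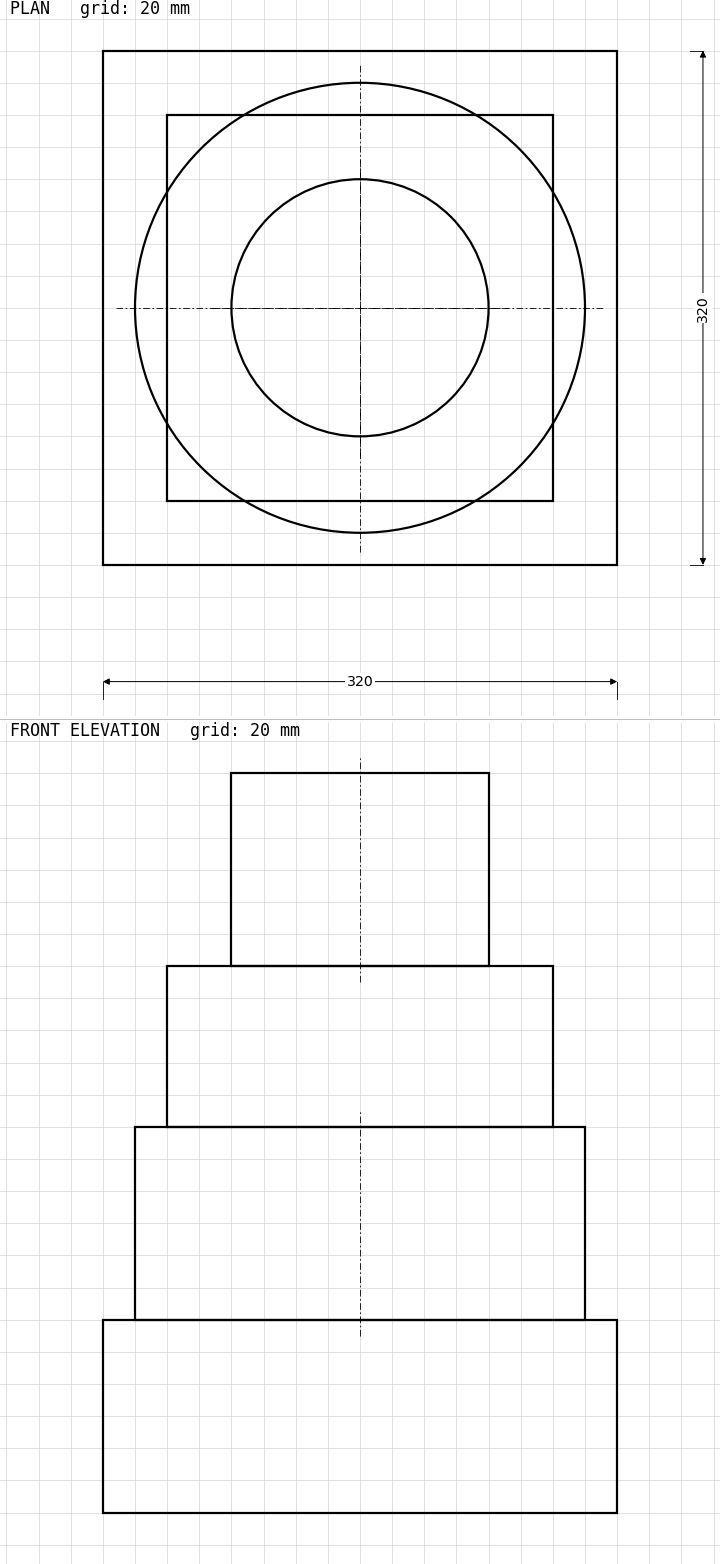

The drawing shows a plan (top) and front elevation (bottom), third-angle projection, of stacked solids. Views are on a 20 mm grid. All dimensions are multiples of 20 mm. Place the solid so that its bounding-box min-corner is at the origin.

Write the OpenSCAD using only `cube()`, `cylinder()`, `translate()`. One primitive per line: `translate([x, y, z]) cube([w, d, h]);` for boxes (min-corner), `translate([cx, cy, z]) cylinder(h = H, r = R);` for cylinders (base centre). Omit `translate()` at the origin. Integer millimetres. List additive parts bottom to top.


cube([320, 320, 120]);
translate([160, 160, 120]) cylinder(h = 120, r = 140);
translate([40, 40, 240]) cube([240, 240, 100]);
translate([160, 160, 340]) cylinder(h = 120, r = 80);
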